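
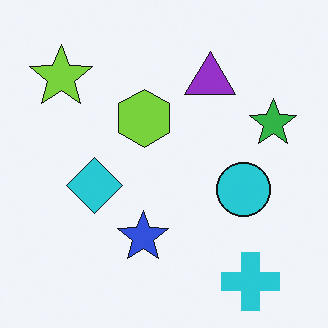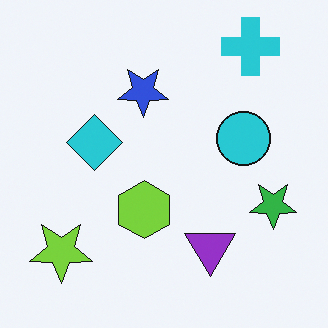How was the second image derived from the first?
It was flipped vertically (top ↔ bottom).

The cyan cross is in the bottom-right of the first image and the top-right of the second — shapes on opposite sides of the horizontal midline have swapped in a mirror flip.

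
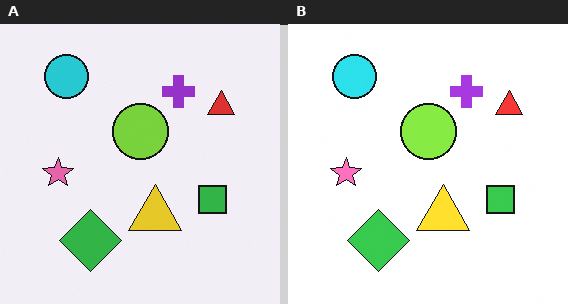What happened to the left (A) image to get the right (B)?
The right (B) image is the left (A) slightly brightened.

Every pixel — background and shapes alike — is uniformly brightened.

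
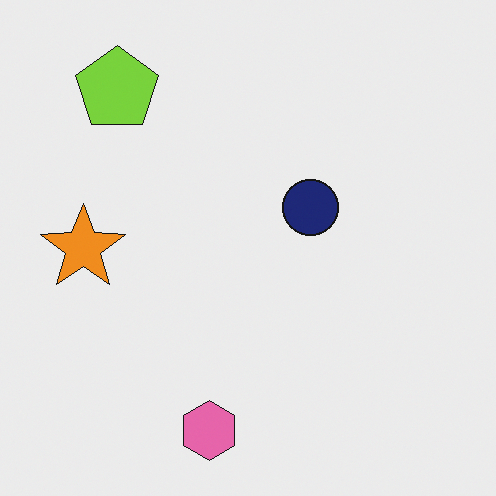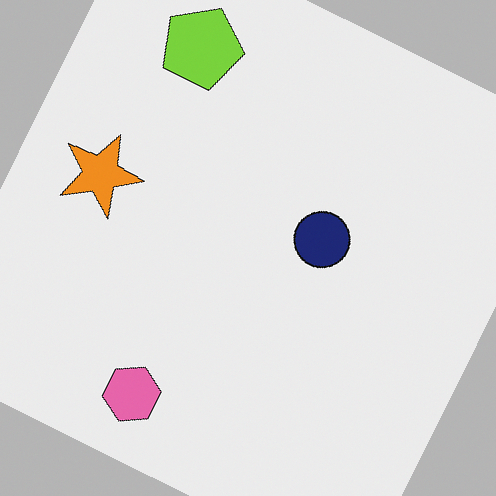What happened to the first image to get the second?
The transformation is: rotated clockwise by a clearly visible amount.

Every shape is tilted by the same angle and the image corners show triangular fill wedges — a whole-image rotation by a non-right angle.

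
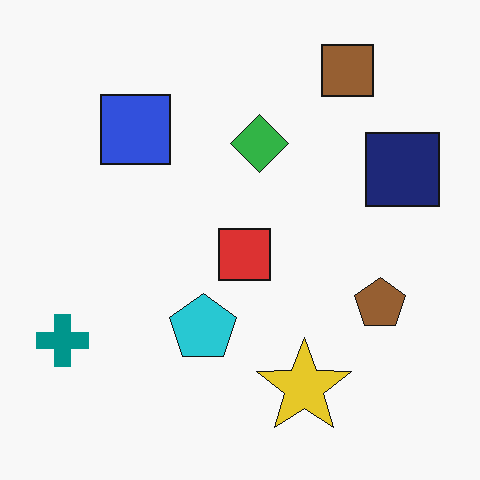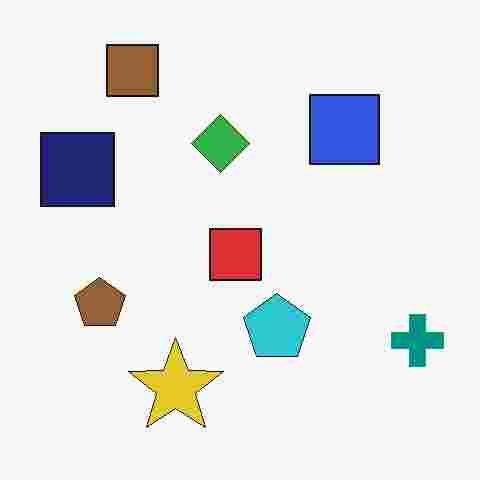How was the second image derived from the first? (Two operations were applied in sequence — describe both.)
This is the original image heavily JPEG-compressed with obvious blocking artifacts, then flipped horizontally (left ↔ right).

Blocky 8×8 compression artifacts appear around shape edges and the flat background shows ringing — characteristic JPEG degradation. The teal cross is in the bottom-left of the first image and the bottom-right of the second — shapes on opposite sides of the vertical midline have swapped in a mirror flip.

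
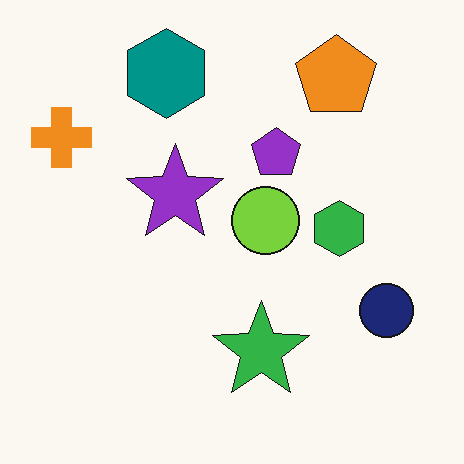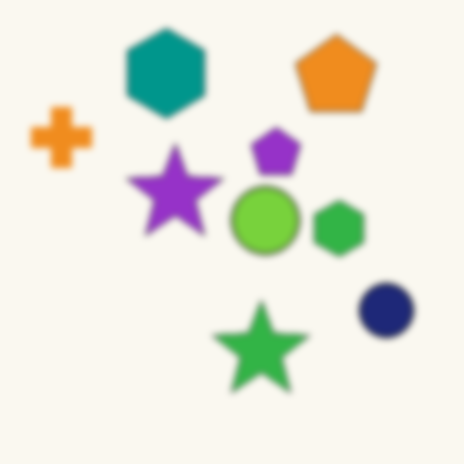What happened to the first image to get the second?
Noticeably gaussian-blurred.

Shape edges and outlines are uniformly softened across the whole image.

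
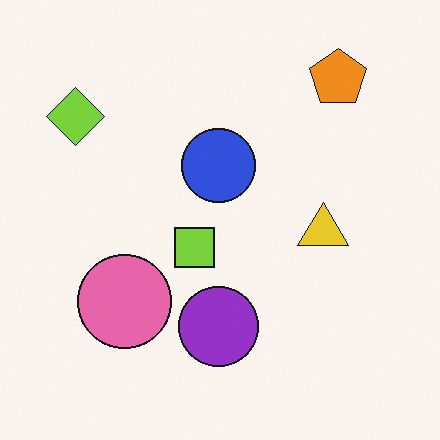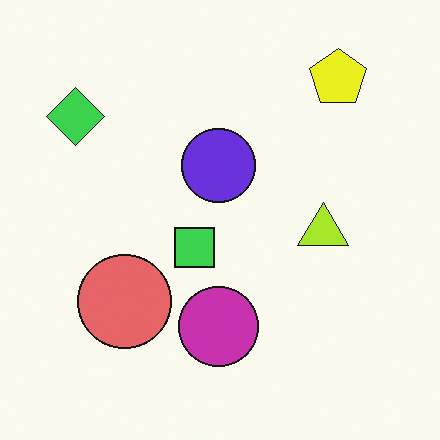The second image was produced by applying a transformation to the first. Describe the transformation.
The second image is the first hue-shifted by a small amount.

Every shape's color has rotated by the same amount around the hue wheel — a uniform hue shift.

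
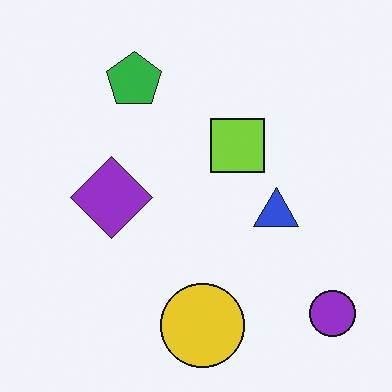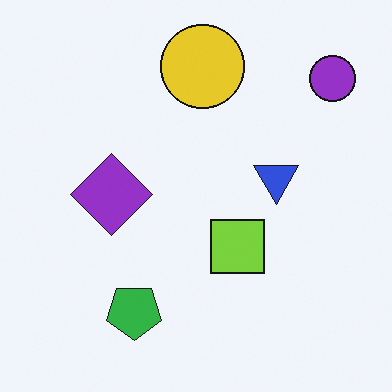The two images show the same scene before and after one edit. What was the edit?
This is the original image flipped vertically (top ↔ bottom).

The yellow circle is in the bottom of the first image and the top of the second — shapes on opposite sides of the horizontal midline have swapped in a mirror flip.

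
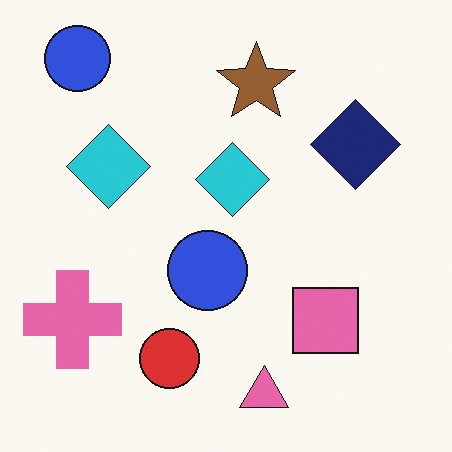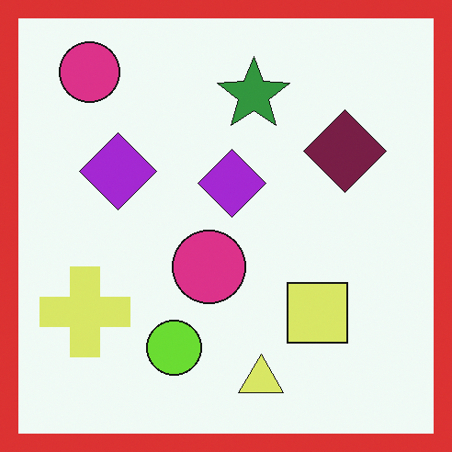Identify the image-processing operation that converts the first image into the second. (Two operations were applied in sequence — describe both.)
Hue-shifted by a moderate amount, then framed with a red border.

Every shape's color has rotated by the same amount around the hue wheel — a uniform hue shift. A solid red frame runs around the edge of the second image, with the content slightly shrunk inside it.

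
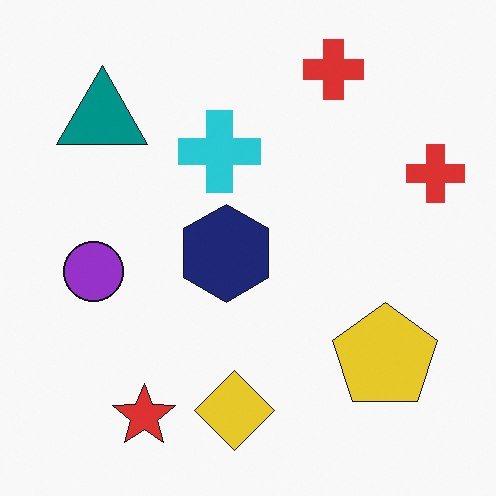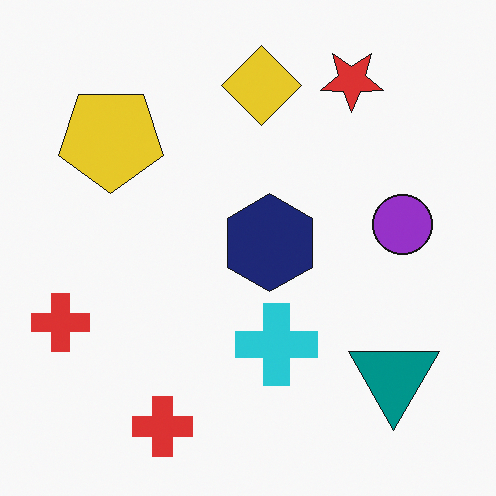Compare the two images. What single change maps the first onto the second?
The transformation is: rotated 180°.

The red star sits in the bottom-left of the first image and the top-right of the second — consistent with a whole-image 180° rotation.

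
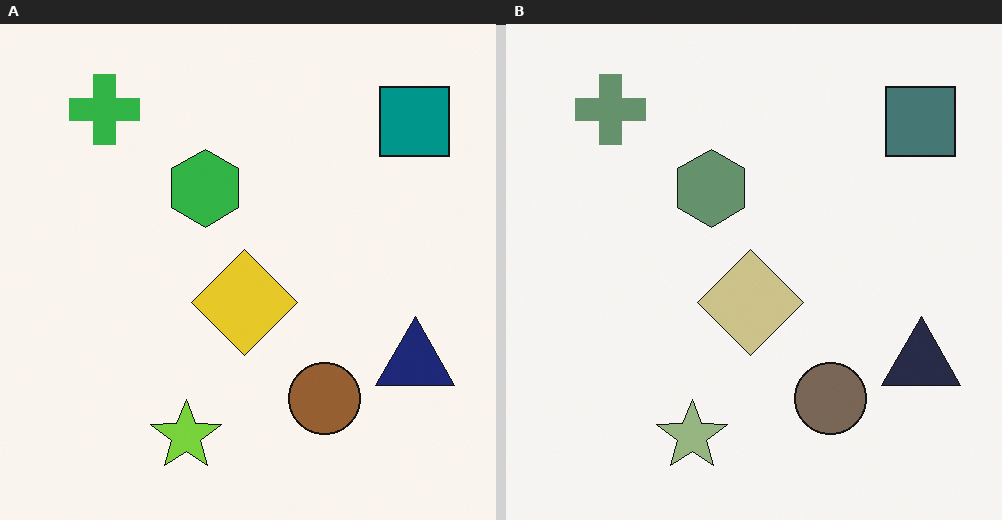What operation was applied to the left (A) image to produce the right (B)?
The transformation is: made much more muted (saturation change).

All colors are more muted and greyish — a global saturation change.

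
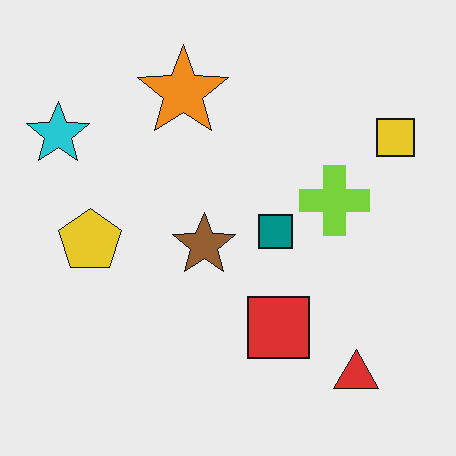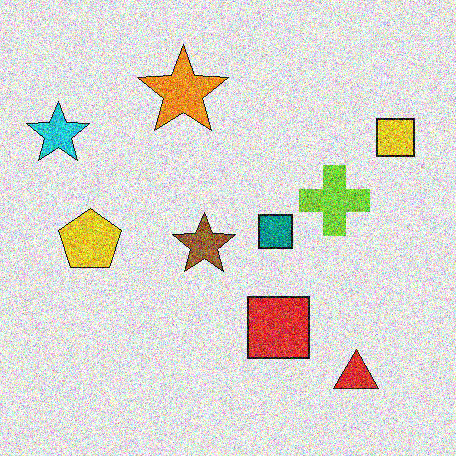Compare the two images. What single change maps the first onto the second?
The image was degraded with strong gaussian noise.

Random speckle covers the whole image, including the flat background.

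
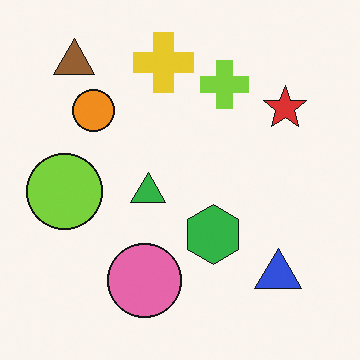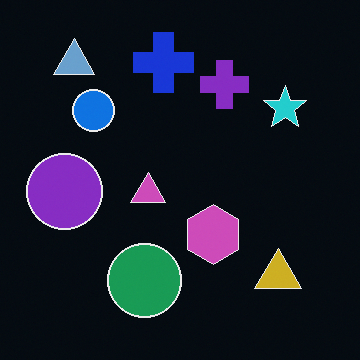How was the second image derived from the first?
This is the original image color-inverted (negative).

The light background has become dark and every shape's color is its complement — a photographic negative.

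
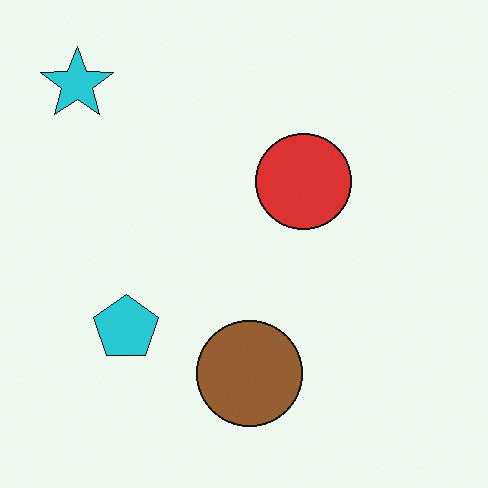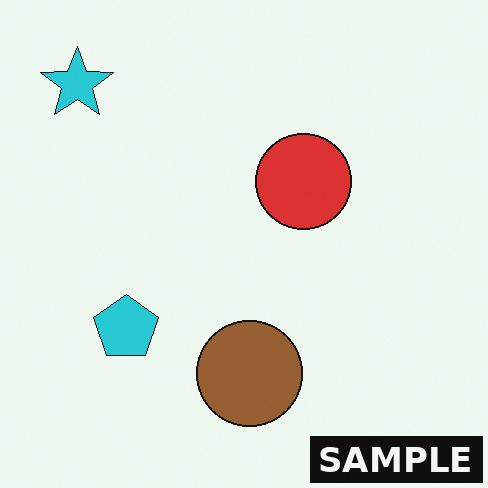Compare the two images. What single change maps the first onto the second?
Watermarked with the text "SAMPLE" in the lower-right corner.

A dark label reading "SAMPLE" appears in the lower-right corner.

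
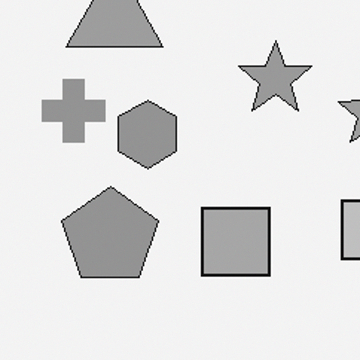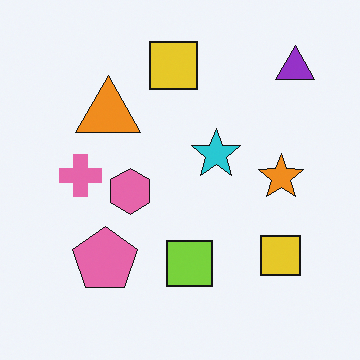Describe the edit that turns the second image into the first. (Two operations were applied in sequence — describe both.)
The image was cropped slightly and scaled back up, then converted to grayscale.

The visible shapes are larger and the field of view is narrower; shapes near the original edges may be partly or wholly outside the frame — a crop-and-rescale. All color is removed — every shape is now a shade of grey.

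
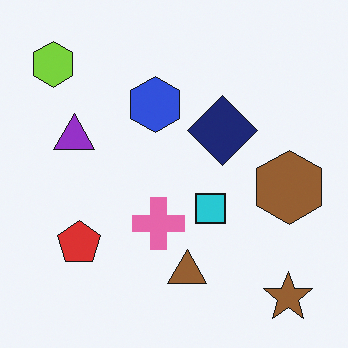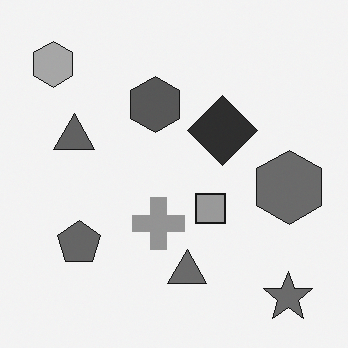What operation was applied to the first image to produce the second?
Converted to grayscale.

All color is removed — every shape is now a shade of grey.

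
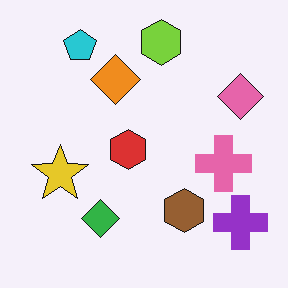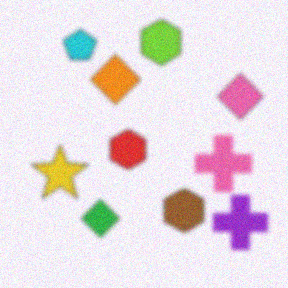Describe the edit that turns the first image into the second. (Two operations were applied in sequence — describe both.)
It was slightly softened, then degraded with a light layer of grain.

Shape edges and outlines are uniformly softened across the whole image. Random speckle covers the whole image, including the flat background.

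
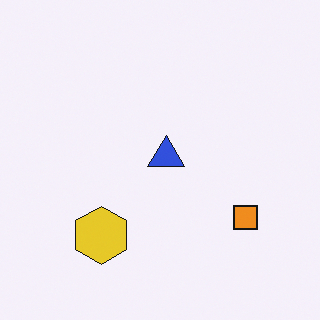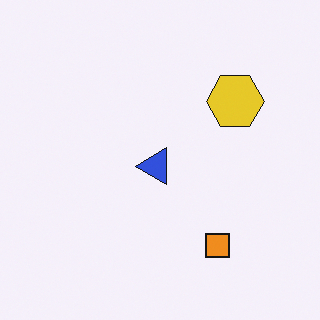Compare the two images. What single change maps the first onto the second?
It was transposed (reflected across the top-left ↔ bottom-right diagonal).

Shapes have swapped their row and column positions — what was in the top-right is now in the bottom-left — a diagonal reflection.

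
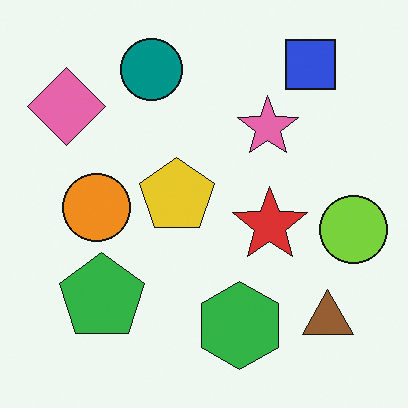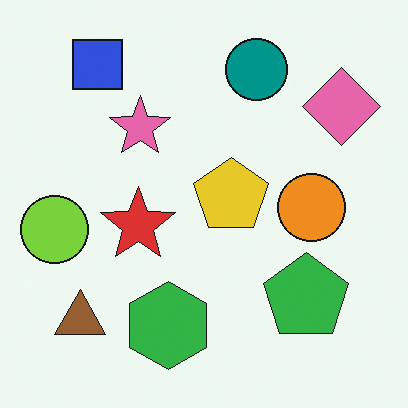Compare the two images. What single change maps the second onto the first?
The image was flipped horizontally (left ↔ right).

The lime circle is in the left of the second image and the right of the first — shapes on opposite sides of the vertical midline have swapped in a mirror flip.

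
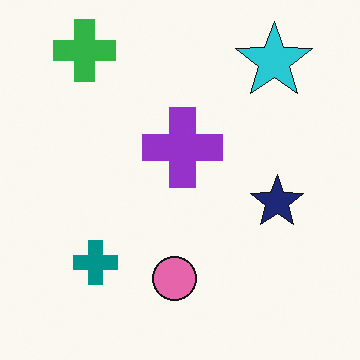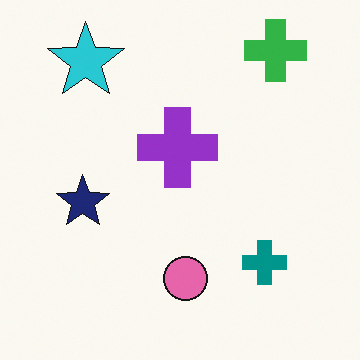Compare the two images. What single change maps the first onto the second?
The transformation is: flipped horizontally (left ↔ right).

The navy star is in the right of the first image and the left of the second — shapes on opposite sides of the vertical midline have swapped in a mirror flip.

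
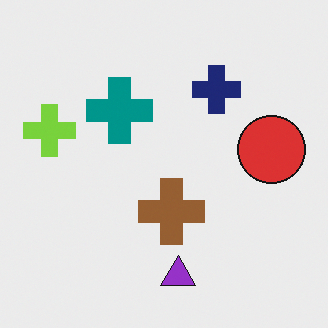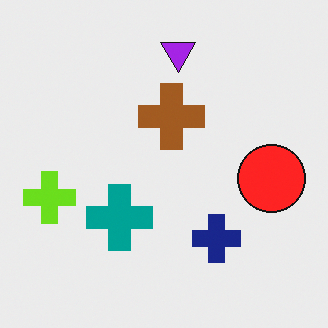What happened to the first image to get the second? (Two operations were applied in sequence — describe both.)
The transformation is: slightly oversaturated, then flipped vertically (top ↔ bottom).

All colors are more vivid — a global saturation change. The purple triangle is in the bottom of the first image and the top of the second — shapes on opposite sides of the horizontal midline have swapped in a mirror flip.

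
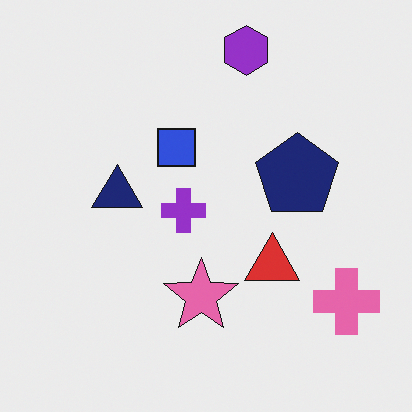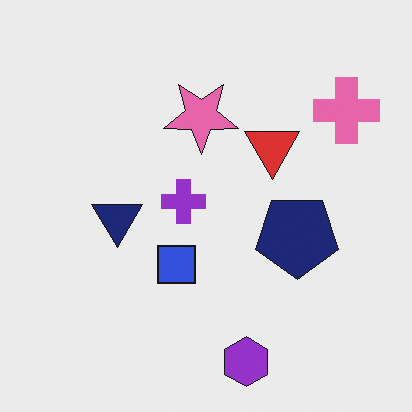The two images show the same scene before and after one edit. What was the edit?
Flipped vertically (top ↔ bottom).

The purple hexagon is in the top of the first image and the bottom of the second — shapes on opposite sides of the horizontal midline have swapped in a mirror flip.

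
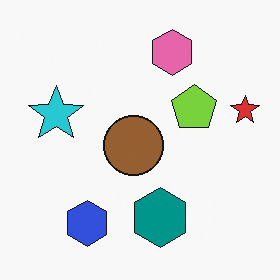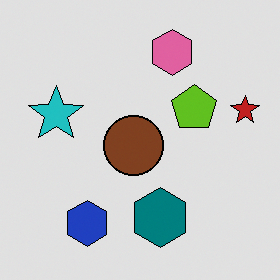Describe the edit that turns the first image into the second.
The image was posterized to a reduced palette.

Each flat color has snapped to a coarser quantized level — most visibly, the near-white background has dropped to a flat grey.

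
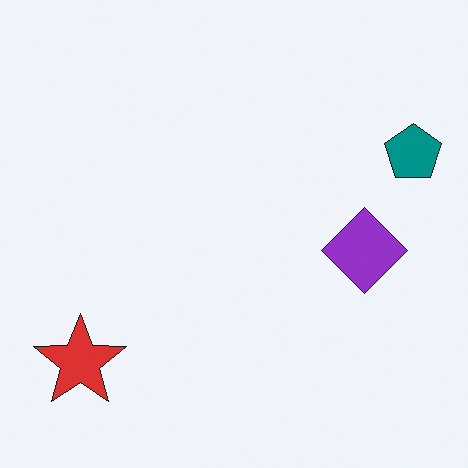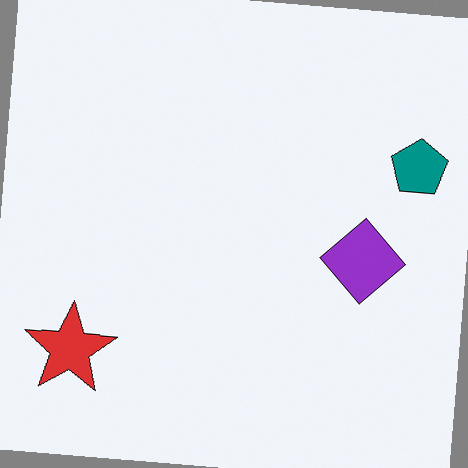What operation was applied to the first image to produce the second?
The transformation is: rotated clockwise by a few degrees.

Every shape is tilted by the same angle and the image corners show triangular fill wedges — a whole-image rotation by a non-right angle.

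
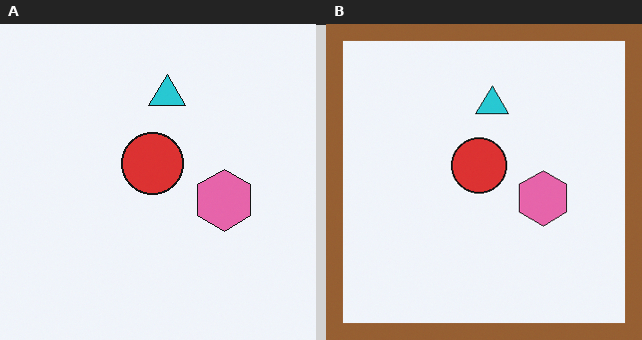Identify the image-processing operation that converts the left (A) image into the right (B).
It was framed with a brown border.

A solid brown frame runs around the edge of the right (B) image, with the content slightly shrunk inside it.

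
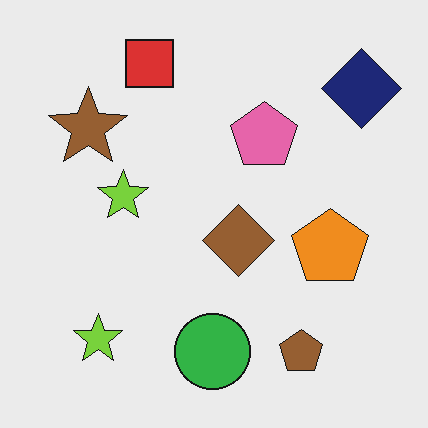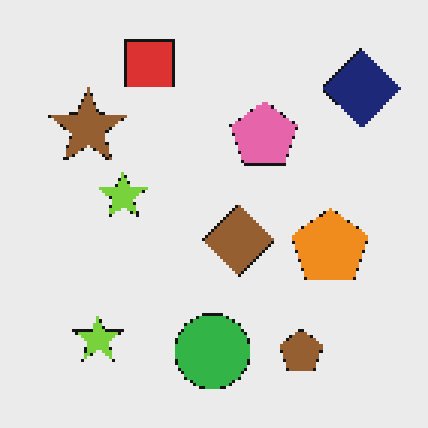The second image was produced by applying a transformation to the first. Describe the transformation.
It was lightly pixelated (a mild mosaic effect).

Shapes are reduced to large square blocks; fine edges and outlines are lost — a downscale-then-upscale (mosaic) effect.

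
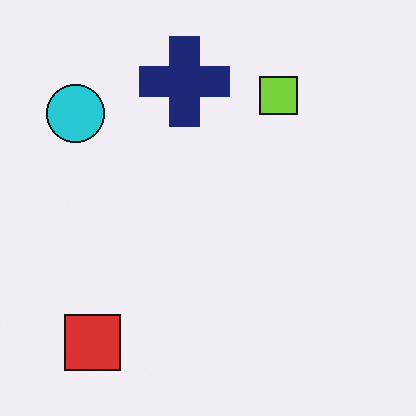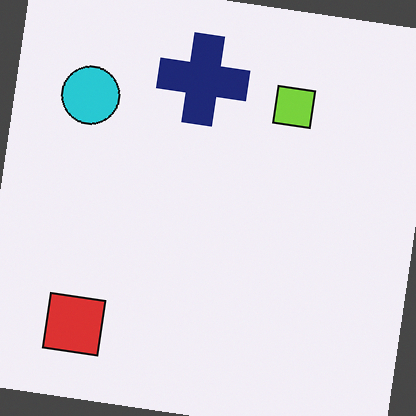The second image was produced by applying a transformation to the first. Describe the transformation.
Rotated clockwise by a few degrees.

Every shape is tilted by the same angle and the image corners show triangular fill wedges — a whole-image rotation by a non-right angle.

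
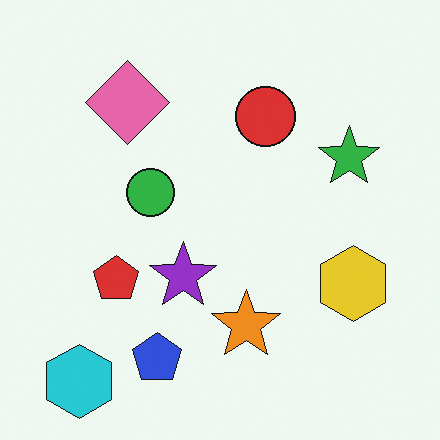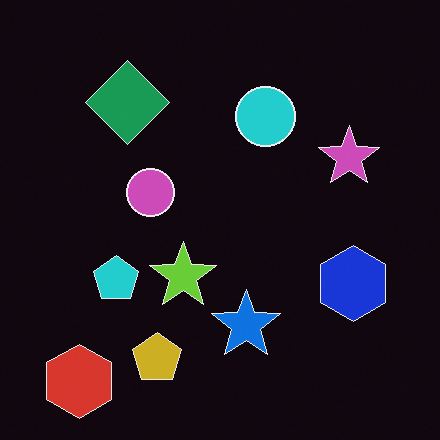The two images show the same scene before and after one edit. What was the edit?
This is the original image color-inverted (negative).

The light background has become dark and every shape's color is its complement — a photographic negative.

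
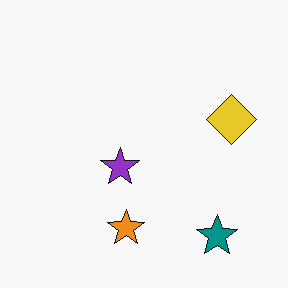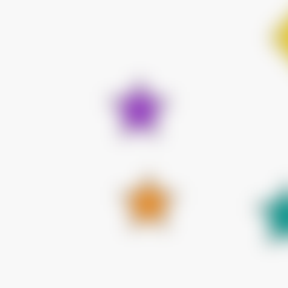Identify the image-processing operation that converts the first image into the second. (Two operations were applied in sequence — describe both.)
The transformation is: heavily blurred, then cropped slightly and scaled back up.

Shape edges and outlines are uniformly softened across the whole image. The visible shapes are larger and the field of view is narrower; shapes near the original edges may be partly or wholly outside the frame — a crop-and-rescale.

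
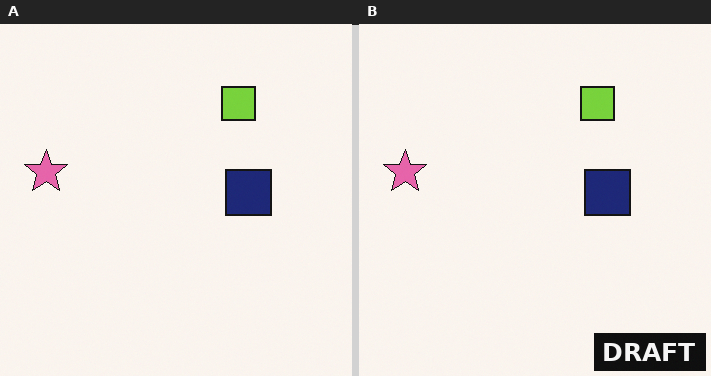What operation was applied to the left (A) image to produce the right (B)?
Watermarked with the text "DRAFT" in the lower-right corner.

A dark label reading "DRAFT" appears in the lower-right corner.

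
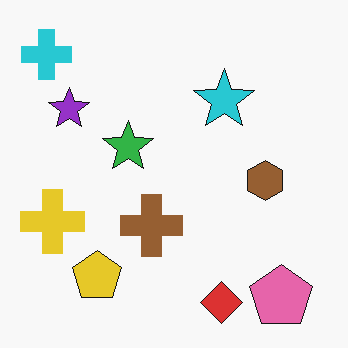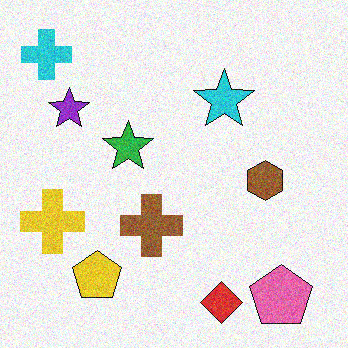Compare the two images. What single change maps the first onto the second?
It was degraded with moderate additive noise.

Random speckle covers the whole image, including the flat background.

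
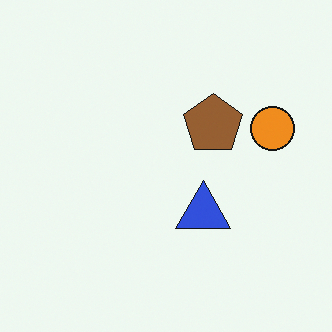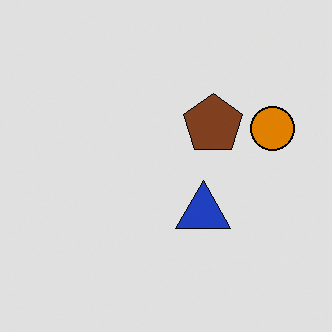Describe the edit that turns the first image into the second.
This is the original image moderately posterized.

Each flat color has snapped to a coarser quantized level — most visibly, the near-white background has dropped to a flat grey.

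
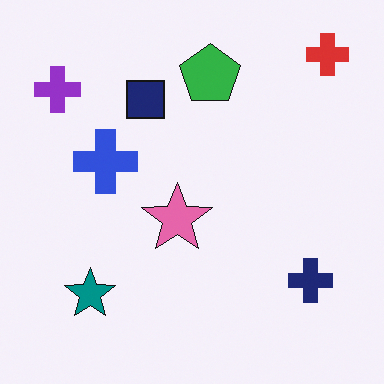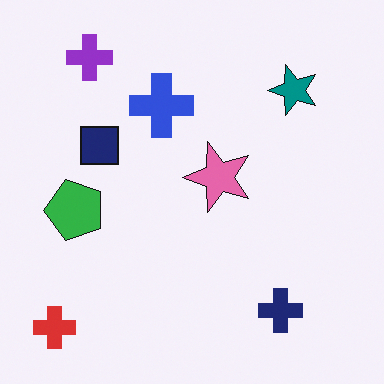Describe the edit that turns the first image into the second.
Transposed (reflected across the top-left ↔ bottom-right diagonal).

Shapes have swapped their row and column positions — what was in the top-right is now in the bottom-left — a diagonal reflection.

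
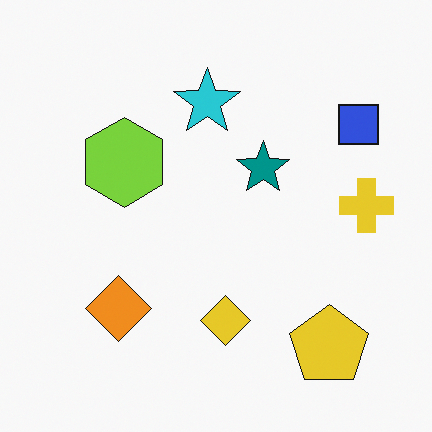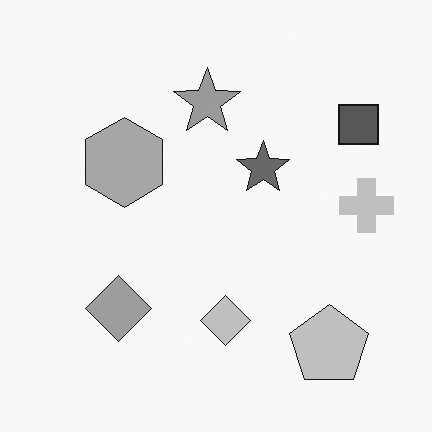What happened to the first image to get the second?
The second image is the first converted to grayscale.

All color is removed — every shape is now a shade of grey.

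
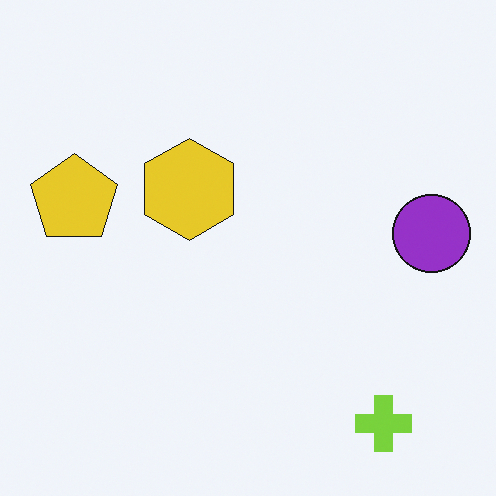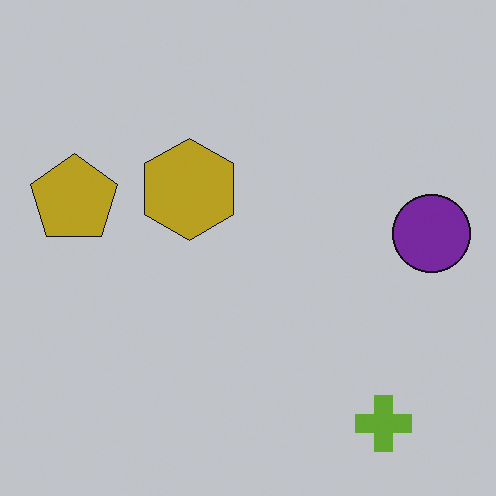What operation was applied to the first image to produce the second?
The image was slightly darkened.

Every pixel — background and shapes alike — is uniformly darkened.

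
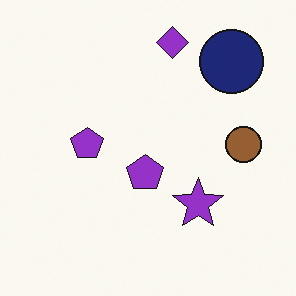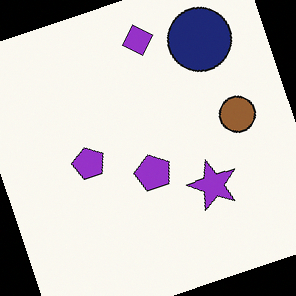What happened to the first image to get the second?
Rotated counter-clockwise by a moderate amount.

Every shape is tilted by the same angle and the image corners show triangular fill wedges — a whole-image rotation by a non-right angle.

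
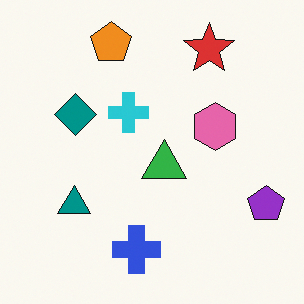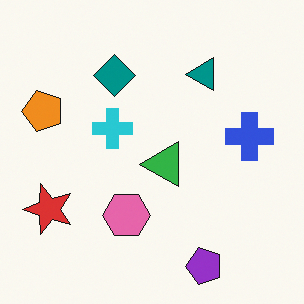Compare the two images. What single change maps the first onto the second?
Transposed (reflected across the top-left ↔ bottom-right diagonal).

Shapes have swapped their row and column positions — what was in the top-right is now in the bottom-left — a diagonal reflection.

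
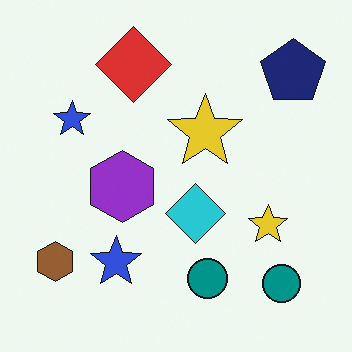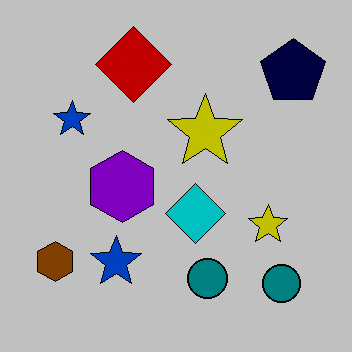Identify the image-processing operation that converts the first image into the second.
This is the original image aggressively posterized.

Each flat color has snapped to a coarser quantized level — most visibly, the near-white background has dropped to a flat grey.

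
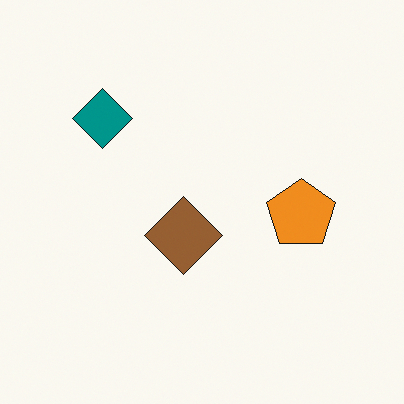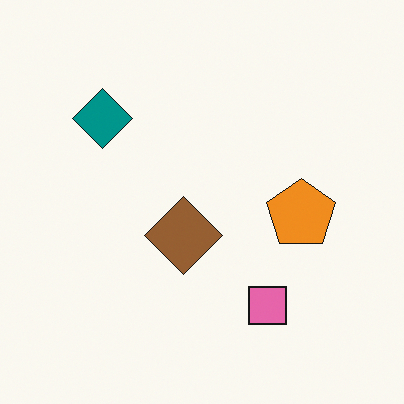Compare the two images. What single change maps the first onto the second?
The second image is the first overlaid with an additional pink square.

A pink square appears in the second image that is absent from the first.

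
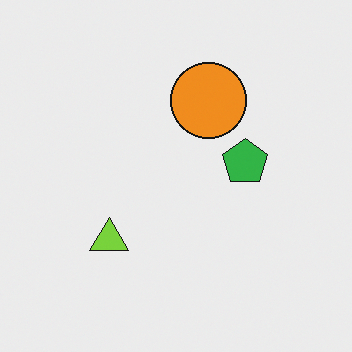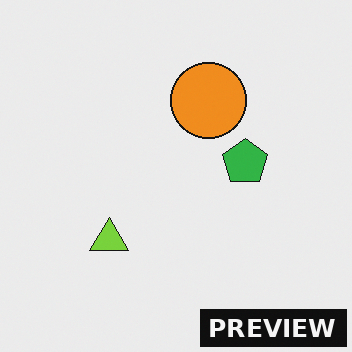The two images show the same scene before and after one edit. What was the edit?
The image was watermarked with the text "PREVIEW" in the lower-right corner.

A dark label reading "PREVIEW" appears in the lower-right corner.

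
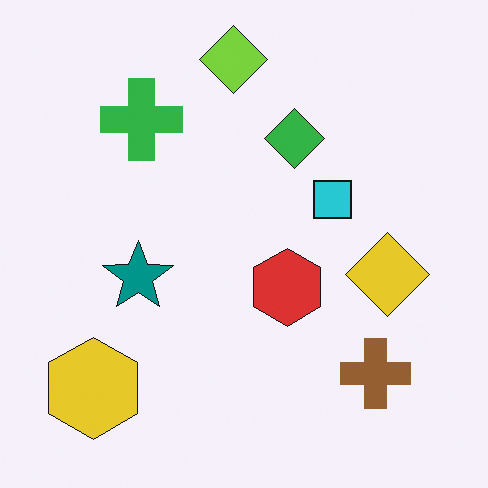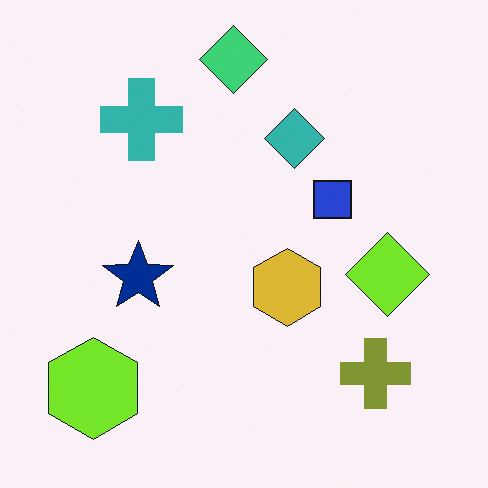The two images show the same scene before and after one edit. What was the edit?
The second image is the first hue-shifted slightly.

Every shape's color has rotated by the same amount around the hue wheel — a uniform hue shift.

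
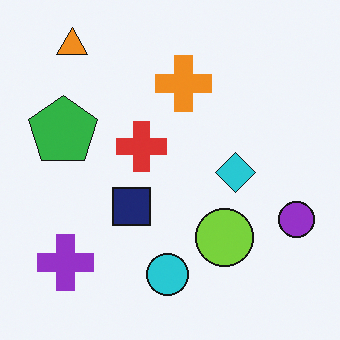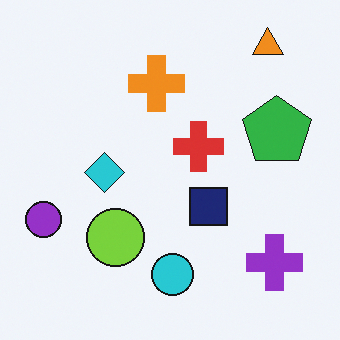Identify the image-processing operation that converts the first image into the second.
Flipped horizontally (left ↔ right).

The purple circle is in the right of the first image and the left of the second — shapes on opposite sides of the vertical midline have swapped in a mirror flip.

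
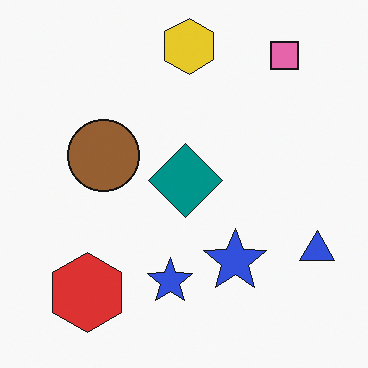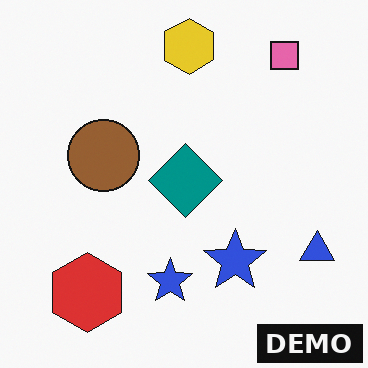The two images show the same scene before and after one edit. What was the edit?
Watermarked with the text "DEMO" in the lower-right corner.

A dark label reading "DEMO" appears in the lower-right corner.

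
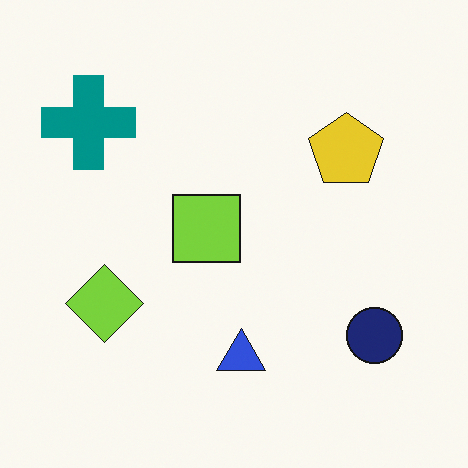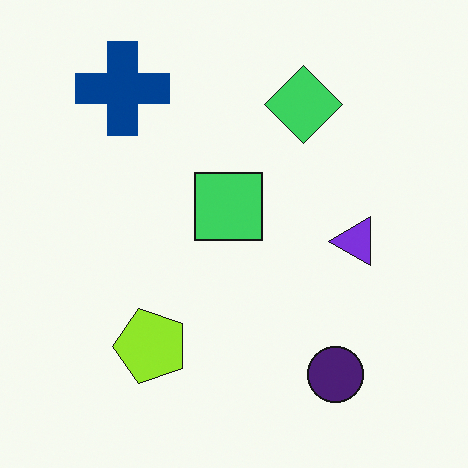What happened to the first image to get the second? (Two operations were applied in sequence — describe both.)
The second image is the first transposed (reflected across the top-left ↔ bottom-right diagonal), then hue-shifted slightly.

Shapes have swapped their row and column positions — what was in the top-right is now in the bottom-left — a diagonal reflection. Every shape's color has rotated by the same amount around the hue wheel — a uniform hue shift.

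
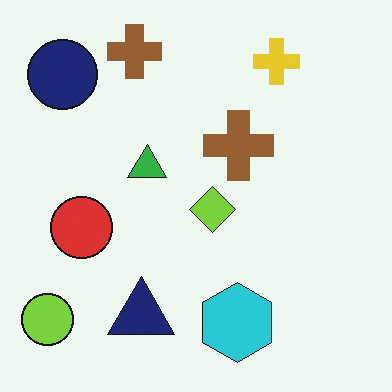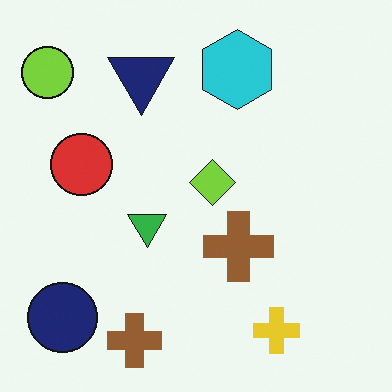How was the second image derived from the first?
Flipped vertically (top ↔ bottom).

The yellow cross is in the top-right of the first image and the bottom-right of the second — shapes on opposite sides of the horizontal midline have swapped in a mirror flip.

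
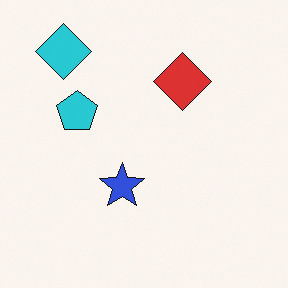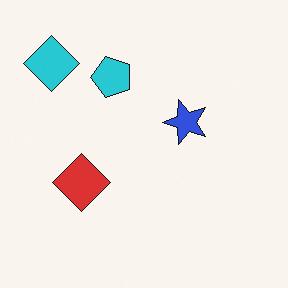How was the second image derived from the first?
This is the original image transposed (reflected across the top-left ↔ bottom-right diagonal).

Shapes have swapped their row and column positions — what was in the top-right is now in the bottom-left — a diagonal reflection.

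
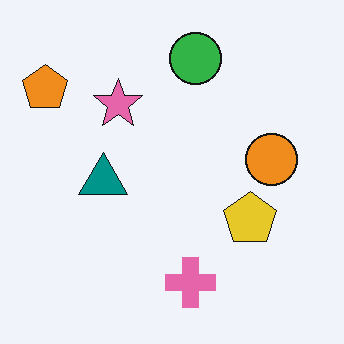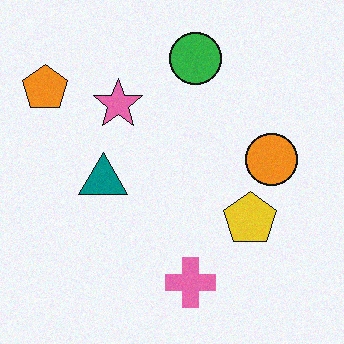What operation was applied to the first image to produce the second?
It was degraded with a light layer of grain.

Random speckle covers the whole image, including the flat background.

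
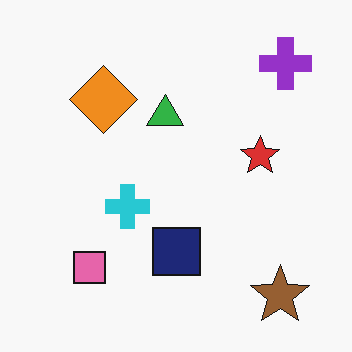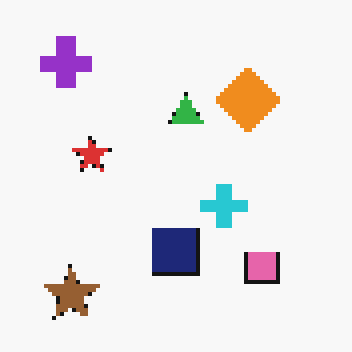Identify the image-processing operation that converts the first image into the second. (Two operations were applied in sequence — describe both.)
The image was flipped horizontally (left ↔ right), then lightly pixelated (a mild mosaic effect).

The purple cross is in the top-right of the first image and the top-left of the second — shapes on opposite sides of the vertical midline have swapped in a mirror flip. Shapes are reduced to large square blocks; fine edges and outlines are lost — a downscale-then-upscale (mosaic) effect.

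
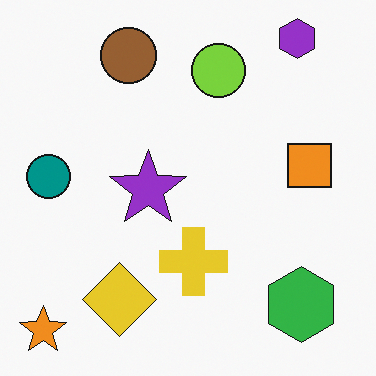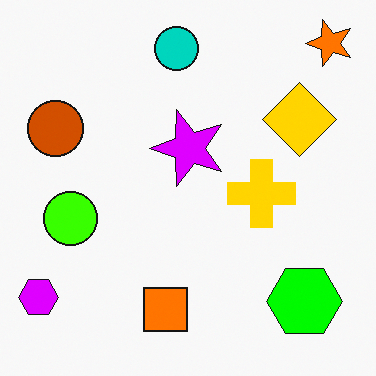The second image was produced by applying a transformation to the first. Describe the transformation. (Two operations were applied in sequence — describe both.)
It was transposed (reflected across the top-left ↔ bottom-right diagonal), then made much more vivid (saturation change).

Shapes have swapped their row and column positions — what was in the top-right is now in the bottom-left — a diagonal reflection. All colors are more vivid — a global saturation change.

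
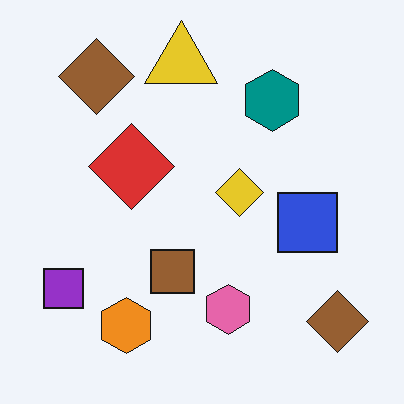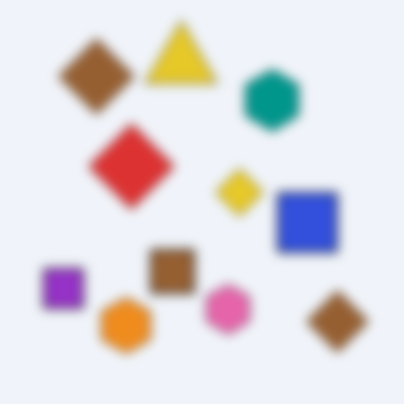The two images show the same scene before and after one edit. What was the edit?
The transformation is: heavily blurred.

Shape edges and outlines are uniformly softened across the whole image.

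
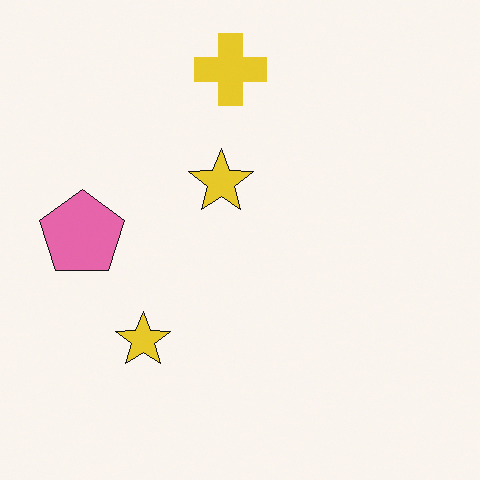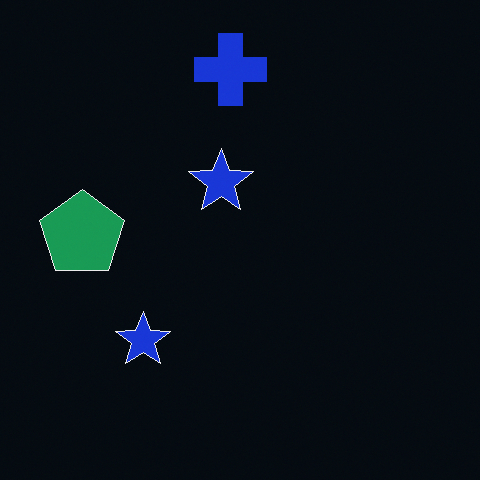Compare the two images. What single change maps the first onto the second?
The second image is the first color-inverted (negative).

The light background has become dark and every shape's color is its complement — a photographic negative.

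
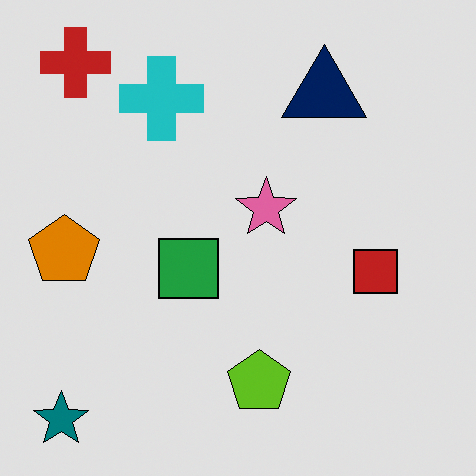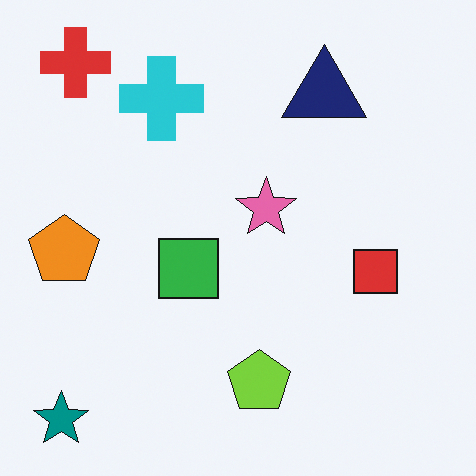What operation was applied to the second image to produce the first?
Posterized to a reduced palette.

Each flat color has snapped to a coarser quantized level — most visibly, the near-white background has dropped to a flat grey.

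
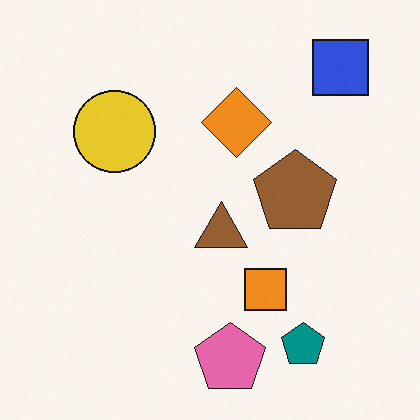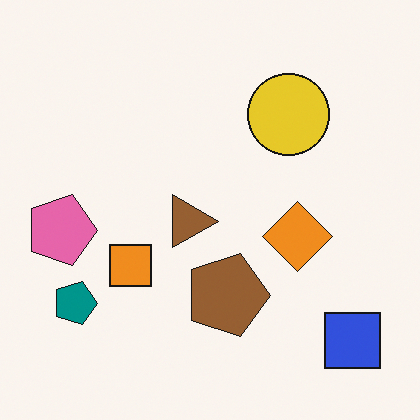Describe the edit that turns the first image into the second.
The second image is the first rotated 90° clockwise.

The blue square sits in the top-right of the first image and the bottom-right of the second — consistent with a whole-image 90° clockwise rotation.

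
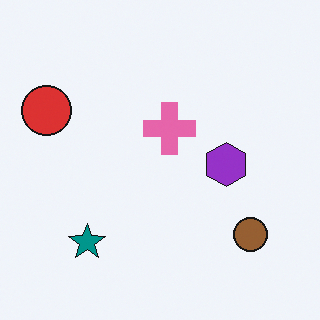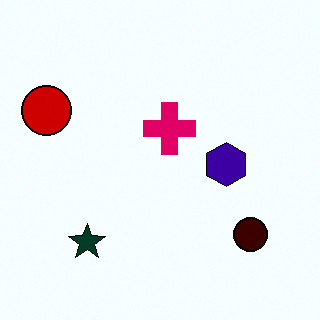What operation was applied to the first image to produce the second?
The transformation is: given much higher contrast.

Tones are pushed away from mid-grey across the whole image — a global contrast change.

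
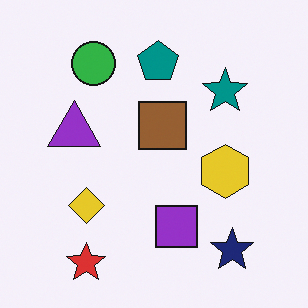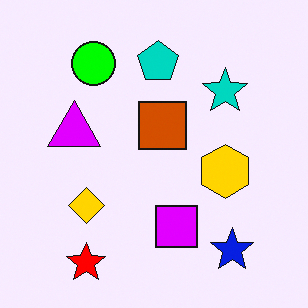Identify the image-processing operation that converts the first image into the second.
This is the original image heavily oversaturated.

All colors are more vivid — a global saturation change.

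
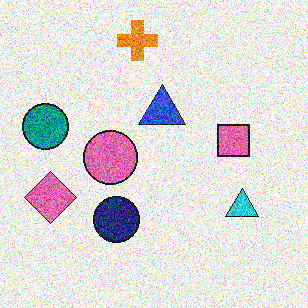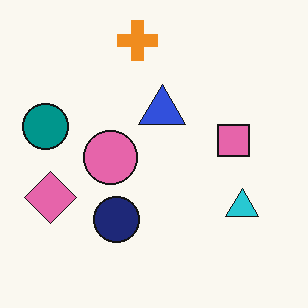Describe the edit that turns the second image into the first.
Degraded with strong gaussian noise.

Random speckle covers the whole image, including the flat background.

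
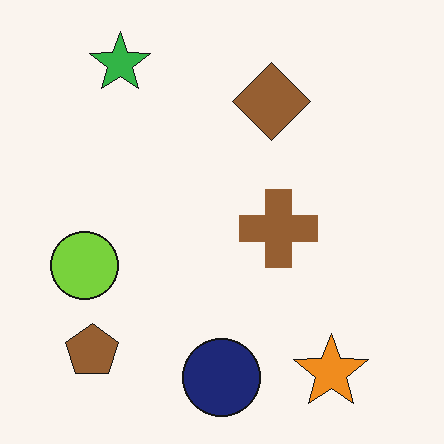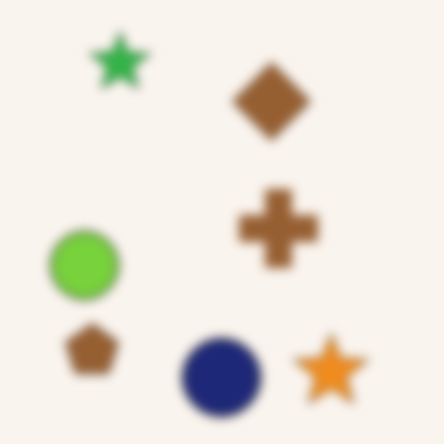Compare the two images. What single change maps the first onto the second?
It was strongly gaussian-blurred.

Shape edges and outlines are uniformly softened across the whole image.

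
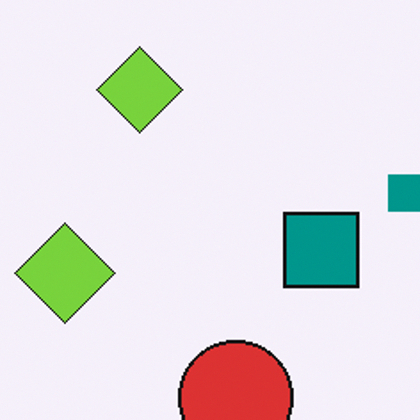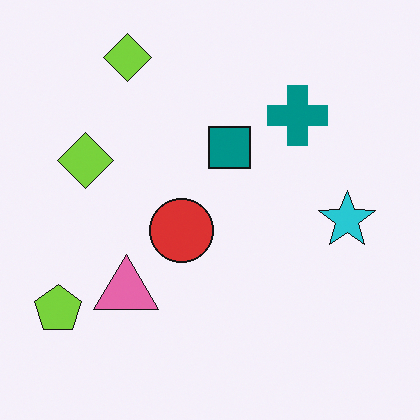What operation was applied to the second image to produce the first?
The image was cropped tightly and scaled back up.

The visible shapes are larger and the field of view is narrower; shapes near the original edges may be partly or wholly outside the frame — a crop-and-rescale.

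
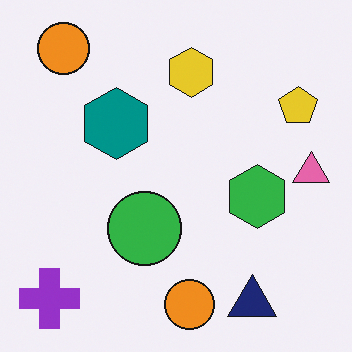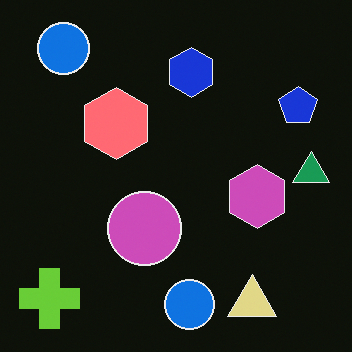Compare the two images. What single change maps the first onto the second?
The second image is the first color-inverted (negative).

The light background has become dark and every shape's color is its complement — a photographic negative.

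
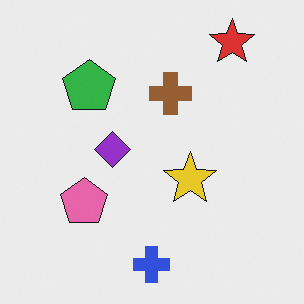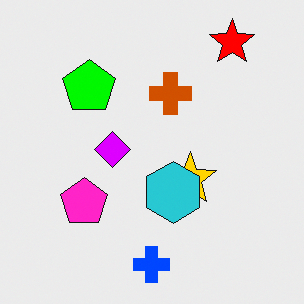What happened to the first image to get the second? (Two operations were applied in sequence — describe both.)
The transformation is: made much more vivid (saturation change), then overlaid with an additional cyan hexagon.

All colors are more vivid — a global saturation change. A cyan hexagon appears in the second image that is absent from the first.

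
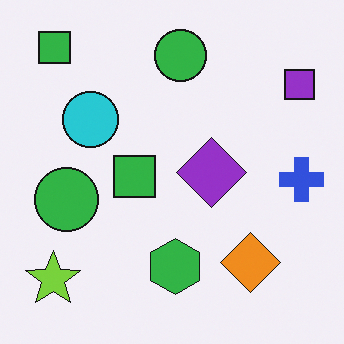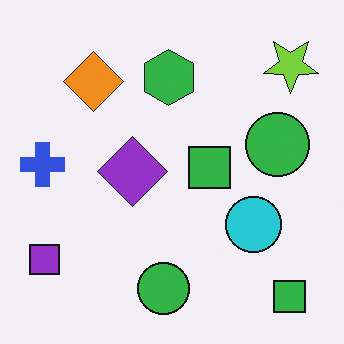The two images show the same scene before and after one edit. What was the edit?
The second image is the first rotated 180°.

The lime star sits in the bottom-left of the first image and the top-right of the second — consistent with a whole-image 180° rotation.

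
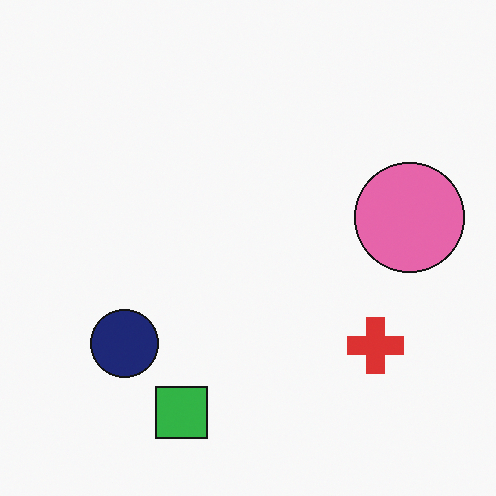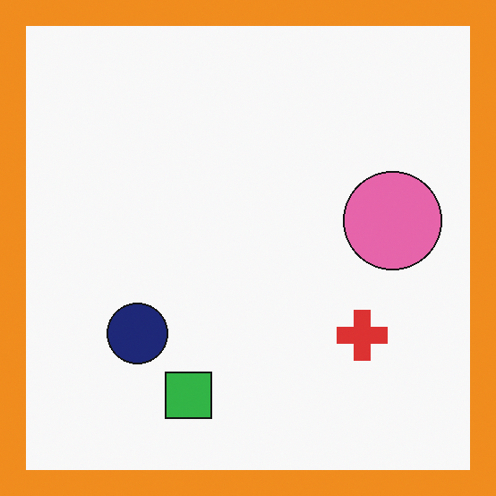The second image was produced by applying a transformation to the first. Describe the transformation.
This is the original image framed with a orange border.

A solid orange frame runs around the edge of the second image, with the content slightly shrunk inside it.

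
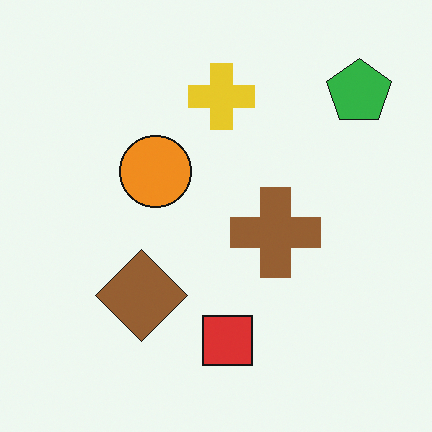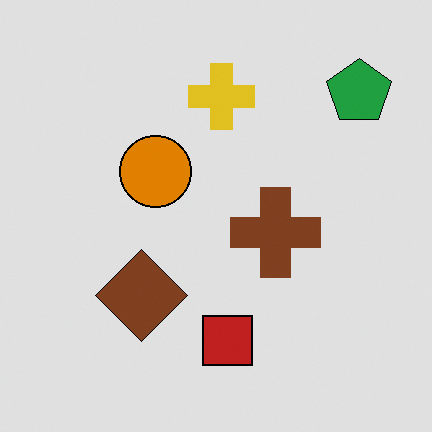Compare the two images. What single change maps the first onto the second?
The image was posterized to a reduced palette.

Each flat color has snapped to a coarser quantized level — most visibly, the near-white background has dropped to a flat grey.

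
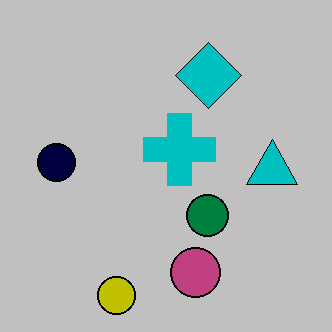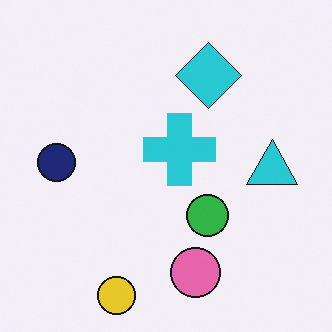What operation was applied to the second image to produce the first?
The transformation is: heavily posterized to just a handful of flat colors.

Each flat color has snapped to a coarser quantized level — most visibly, the near-white background has dropped to a flat grey.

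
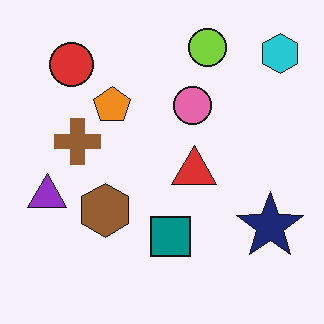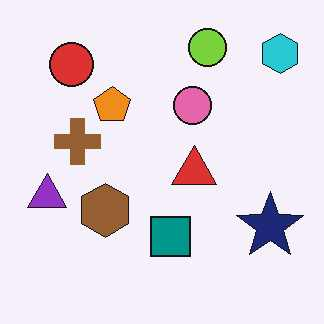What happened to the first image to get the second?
This is the original image JPEG-compressed with visible artifacts.

Blocky 8×8 compression artifacts appear around shape edges and the flat background shows ringing — characteristic JPEG degradation.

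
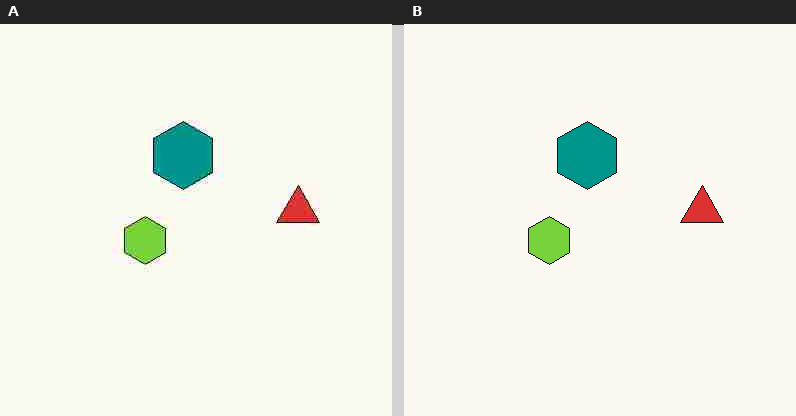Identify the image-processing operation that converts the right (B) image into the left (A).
It was degraded with heavy JPEG compression.

Blocky 8×8 compression artifacts appear around shape edges and the flat background shows ringing — characteristic JPEG degradation.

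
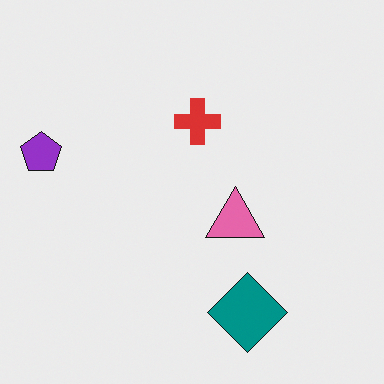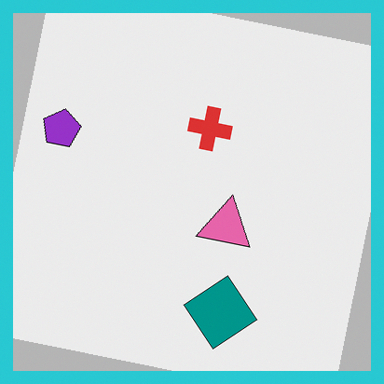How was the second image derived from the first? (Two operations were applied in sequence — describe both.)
It was rotated clockwise by a few degrees, then framed with a cyan border.

Every shape is tilted by the same angle and the image corners show triangular fill wedges — a whole-image rotation by a non-right angle. A solid cyan frame runs around the edge of the second image, with the content slightly shrunk inside it.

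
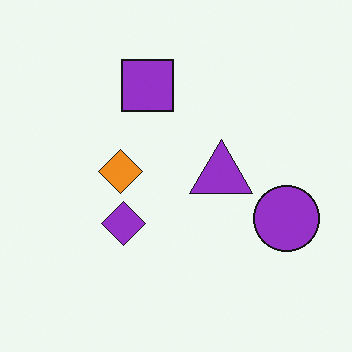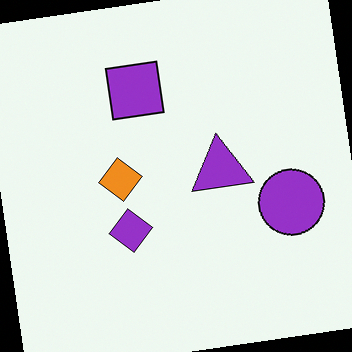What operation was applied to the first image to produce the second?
This is the original image rotated counter-clockwise by a slight angle.

Every shape is tilted by the same angle and the image corners show triangular fill wedges — a whole-image rotation by a non-right angle.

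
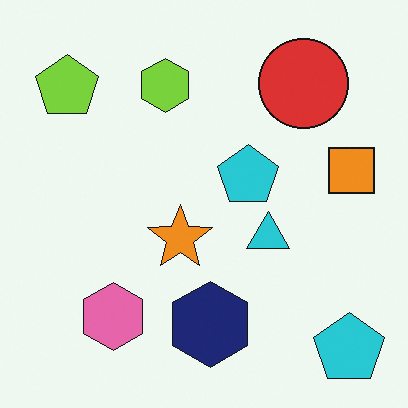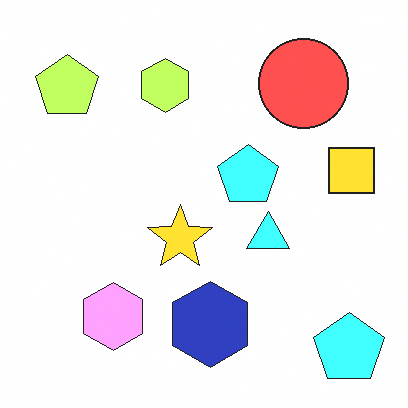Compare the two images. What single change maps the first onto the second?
It was noticeably brightened.

Every pixel — background and shapes alike — is uniformly brightened.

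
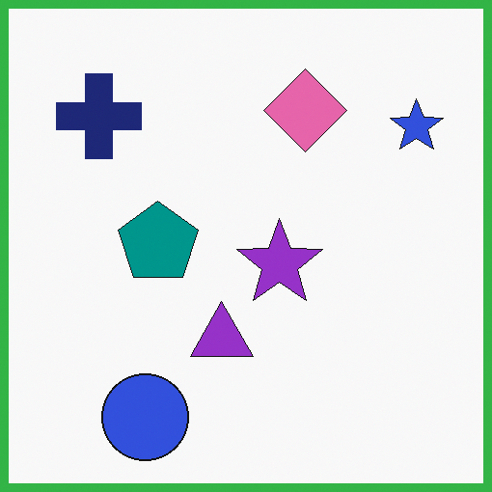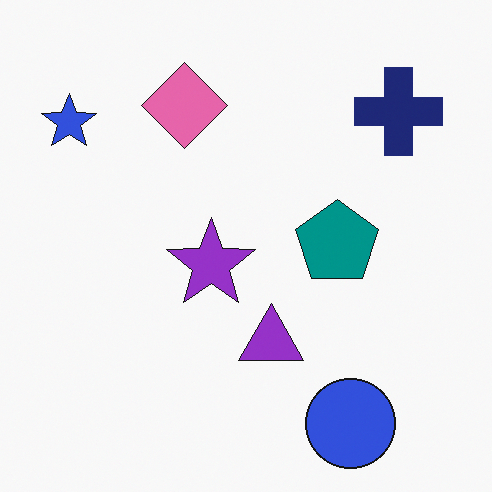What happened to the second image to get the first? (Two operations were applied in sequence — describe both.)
Flipped horizontally (left ↔ right), then framed with a green border.

The blue star is in the top-left of the second image and the top-right of the first — shapes on opposite sides of the vertical midline have swapped in a mirror flip. A solid green frame runs around the edge of the first image, with the content slightly shrunk inside it.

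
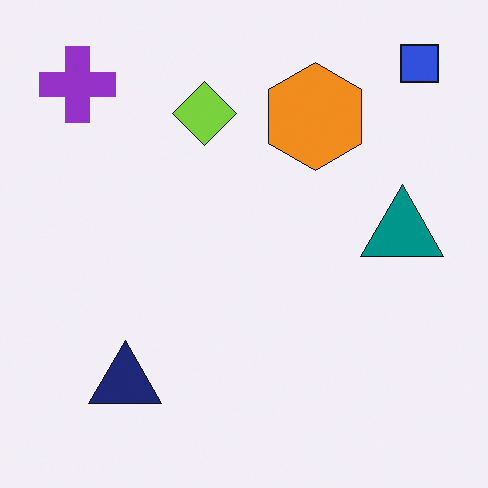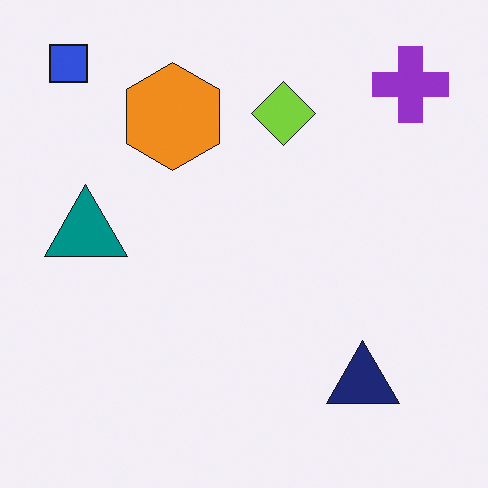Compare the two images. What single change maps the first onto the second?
The transformation is: flipped horizontally (left ↔ right).

The blue square is in the top-right of the first image and the top-left of the second — shapes on opposite sides of the vertical midline have swapped in a mirror flip.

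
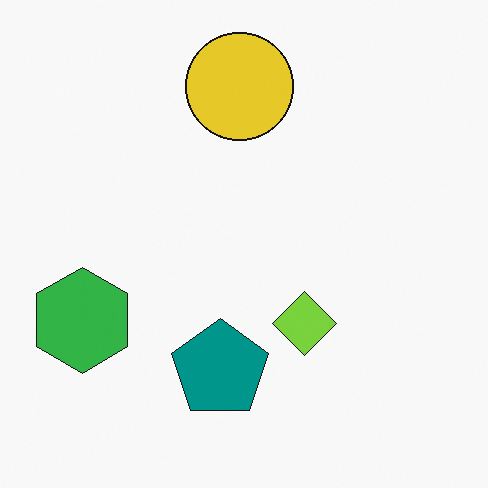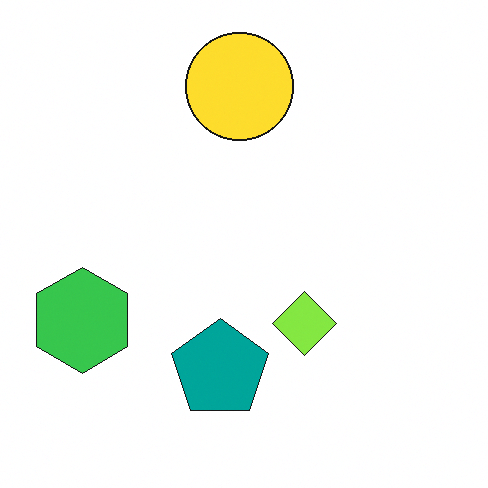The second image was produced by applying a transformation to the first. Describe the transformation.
Brightened a little.

Every pixel — background and shapes alike — is uniformly brightened.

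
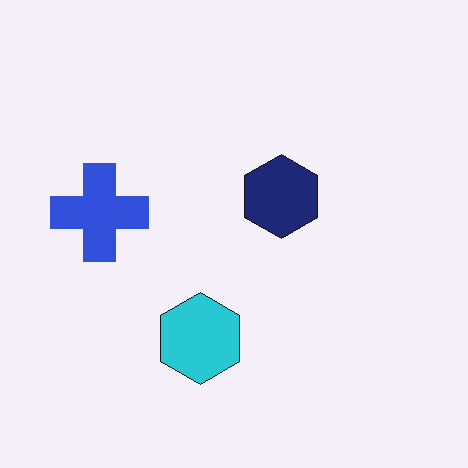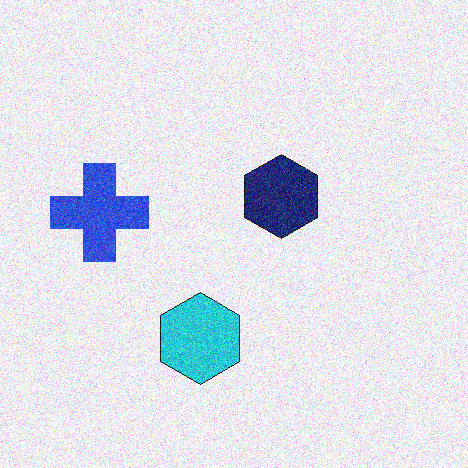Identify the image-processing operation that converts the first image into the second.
The image was degraded with visible gaussian noise.

Random speckle covers the whole image, including the flat background.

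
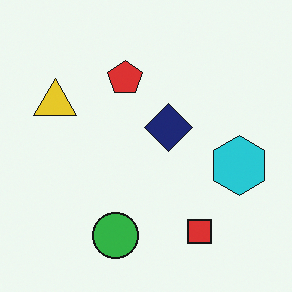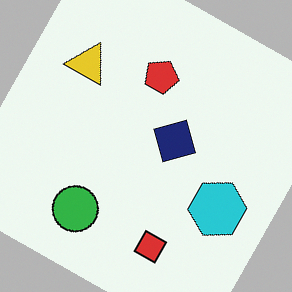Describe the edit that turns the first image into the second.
It was rotated clockwise by a moderate amount.

Every shape is tilted by the same angle and the image corners show triangular fill wedges — a whole-image rotation by a non-right angle.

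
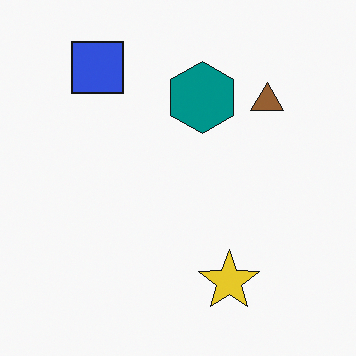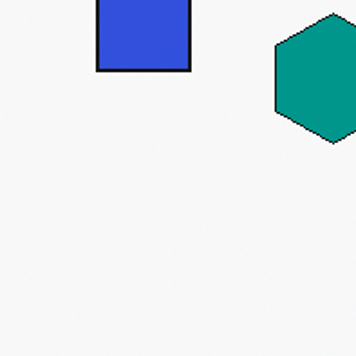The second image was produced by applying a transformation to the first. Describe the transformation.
It was cropped to a noticeably smaller region and rescaled.

The visible shapes are larger and the field of view is narrower; shapes near the original edges may be partly or wholly outside the frame — a crop-and-rescale.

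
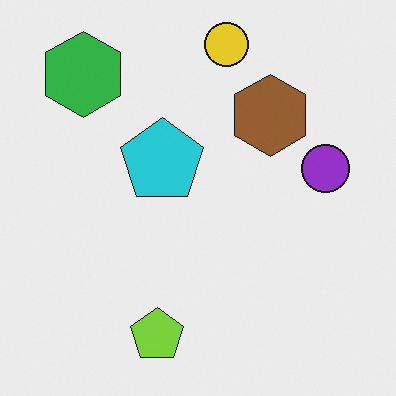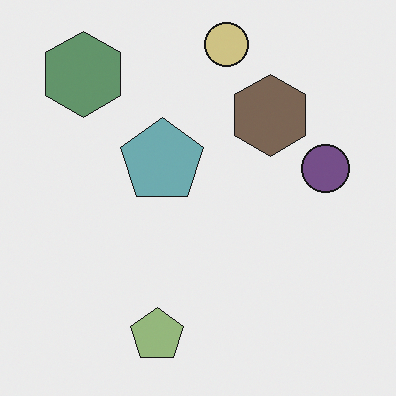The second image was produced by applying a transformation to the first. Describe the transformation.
It was made much more muted (saturation change).

All colors are more muted and greyish — a global saturation change.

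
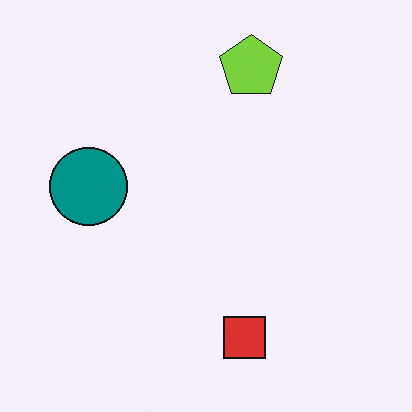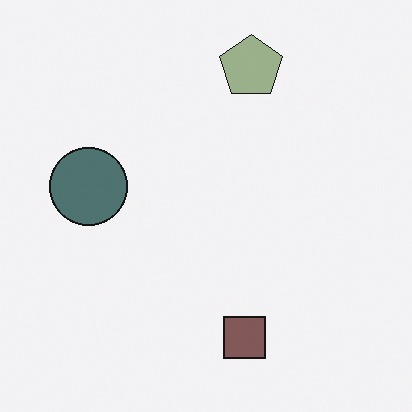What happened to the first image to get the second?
It was made much more muted (saturation change).

All colors are more muted and greyish — a global saturation change.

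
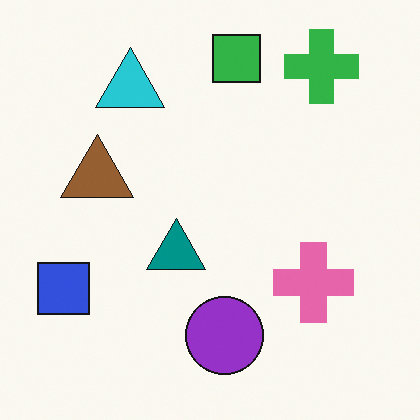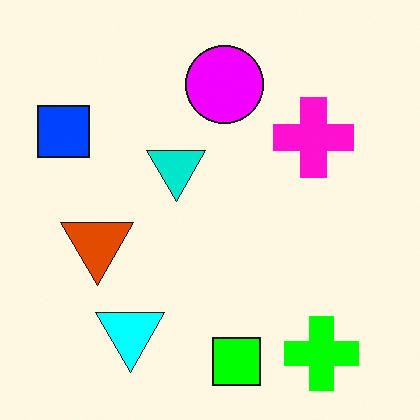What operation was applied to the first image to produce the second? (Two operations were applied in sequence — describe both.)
This is the original image flipped vertically (top ↔ bottom), then made much more vivid (saturation change).

The green square is in the top of the first image and the bottom of the second — shapes on opposite sides of the horizontal midline have swapped in a mirror flip. All colors are more vivid — a global saturation change.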